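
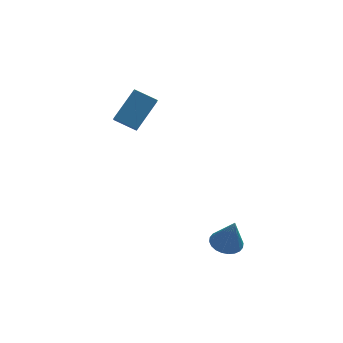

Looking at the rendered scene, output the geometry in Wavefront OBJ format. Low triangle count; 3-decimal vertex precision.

v -0.2 2.854 2.92
v 0.804 3.684 4.027
v -0.125 3.505 2.363
v 0.879 4.335 3.471
v 0.701 2.365 2.469
v 1.705 3.195 3.577
v 0.776 3.016 1.913
v 1.78 3.846 3.02
v 3.647 -1.834 -1.805
v 4.179 -1.364 -1.795
v 3.913 -2.166 -0.335
v 3.965 -1.205 -1.72
v 3.702 -1.142 -1.659
v 3.431 -1.184 -1.619
v 3.193 -1.325 -1.608
v 3.024 -1.544 -1.627
v 2.95 -1.807 -1.673
v 2.982 -2.074 -1.739
v 3.115 -2.305 -1.815
v 3.33 -2.464 -1.889
v 3.592 -2.527 -1.951
v 3.863 -2.485 -1.991
v 4.101 -2.343 -2.002
v 4.27 -2.125 -1.983
v 4.344 -1.862 -1.937
v 4.312 -1.595 -1.871
f 2 4 1
f 5 2 1
f 1 4 3
f 3 5 1
f 2 8 4
f 6 2 5
f 6 8 2
f 4 8 3
f 7 5 3
f 3 8 7
f 7 6 5
f 8 6 7
f 10 9 12
f 10 12 11
f 12 9 13
f 12 13 11
f 13 9 14
f 13 14 11
f 14 9 15
f 14 15 11
f 15 9 16
f 15 16 11
f 16 9 17
f 16 17 11
f 17 9 18
f 17 18 11
f 18 9 19
f 18 19 11
f 19 9 20
f 19 20 11
f 20 9 21
f 20 21 11
f 21 9 22
f 21 22 11
f 22 9 23
f 22 23 11
f 23 9 24
f 23 24 11
f 24 9 25
f 24 25 11
f 25 9 26
f 25 26 11
f 26 9 10
f 26 10 11



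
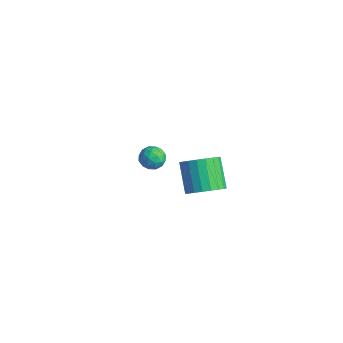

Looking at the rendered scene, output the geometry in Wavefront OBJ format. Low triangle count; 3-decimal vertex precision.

v -3.958 0.076 -3.033
v -3.592 0.647 -3.369
v -3.328 -0.727 -3.711
v -2.962 -0.156 -4.047
v -2.832 -0.313 -3.317
v -3.221 0.184 -2.899
v -3.699 -0.264 -4.181
v -4.088 0.233 -3.763
v -3.431 0.437 -4.078
v -2.895 0.407 -3.544
v -4.025 -0.487 -3.536
v -3.489 -0.517 -3.002
v -3.83 0.432 -3.142
v -3.09 -0.512 -3.938
v -3.013 -0.604 -3.51
v -2.798 -0.268 -3.707
v -3.613 0.159 -2.865
v -3.397 0.495 -3.062
v -2.951 -0.069 -3.032
v -3.523 -0.575 -4.018
v -3.307 -0.239 -4.215
v -4.122 0.188 -3.373
v -3.907 0.524 -3.57
v -3.969 -0.011 -4.048
v -3.52 0.644 -3.756
v -3.15 0.172 -4.154
v -3.583 0.109 -4.234
v -3.812 0.401 -3.987
v -3.206 0.626 -3.442
v -2.835 0.155 -3.84
v -2.759 0.062 -3.412
v -2.988 0.354 -3.165
v -3.111 0.503 -3.859
v -4.085 -0.235 -3.24
v -3.714 -0.706 -3.638
v -3.932 -0.434 -3.915
v -4.161 -0.142 -3.668
v -3.77 -0.252 -2.926
v -3.4 -0.724 -3.324
v -3.108 -0.481 -3.093
v -3.337 -0.189 -2.846
v -3.809 -0.583 -3.221
v 3.283 -1.435 -0.2
v 3.784 -0.596 -0.039
v 2.617 -0.146 1.241
v 2.117 -0.985 1.08
v 3.513 -0.481 -0.327
v 2.346 -0.03 0.953
v 3.202 -0.53 -0.593
v 2.035 -0.079 0.687
v 2.906 -0.736 -0.791
v 1.739 -0.285 0.49
v 2.675 -1.063 -0.886
v 1.508 -0.612 0.394
v 2.549 -1.454 -0.863
v 1.382 -1.003 0.417
v 2.55 -1.842 -0.726
v 1.383 -1.391 0.555
v 2.678 -2.16 -0.497
v 1.511 -1.709 0.783
v 2.91 -2.352 -0.217
v 1.743 -1.901 1.063
v 3.208 -2.386 0.065
v 2.041 -1.935 1.346
v 3.518 -2.256 0.302
v 2.351 -1.805 1.583
v 3.788 -1.983 0.452
v 2.621 -1.532 1.733
v 3.97 -1.616 0.49
v 2.803 -1.165 1.77
v 4.034 -1.218 0.408
v 2.867 -0.767 1.688
v 3.968 -0.857 0.22
v 2.801 -0.406 1.501
f 1 38 17
f 38 12 41
f 17 41 6
f 38 41 17
f 1 17 13
f 17 6 18
f 13 18 2
f 17 18 13
f 1 13 22
f 13 2 23
f 22 23 8
f 13 23 22
f 1 22 34
f 22 8 37
f 34 37 11
f 22 37 34
f 1 34 38
f 34 11 42
f 38 42 12
f 34 42 38
f 2 18 29
f 18 6 32
f 29 32 10
f 18 32 29
f 6 41 19
f 41 12 40
f 19 40 5
f 41 40 19
f 12 42 39
f 42 11 35
f 39 35 3
f 42 35 39
f 11 37 36
f 37 8 24
f 36 24 7
f 37 24 36
f 8 23 28
f 23 2 25
f 28 25 9
f 23 25 28
f 4 30 16
f 30 10 31
f 16 31 5
f 30 31 16
f 4 16 14
f 16 5 15
f 14 15 3
f 16 15 14
f 4 14 21
f 14 3 20
f 21 20 7
f 14 20 21
f 4 21 26
f 21 7 27
f 26 27 9
f 21 27 26
f 4 26 30
f 26 9 33
f 30 33 10
f 26 33 30
f 5 31 19
f 31 10 32
f 19 32 6
f 31 32 19
f 3 15 39
f 15 5 40
f 39 40 12
f 15 40 39
f 7 20 36
f 20 3 35
f 36 35 11
f 20 35 36
f 9 27 28
f 27 7 24
f 28 24 8
f 27 24 28
f 10 33 29
f 33 9 25
f 29 25 2
f 33 25 29
f 44 43 47
f 44 47 45
f 45 47 48
f 45 48 46
f 47 43 49
f 47 49 48
f 48 49 50
f 48 50 46
f 49 43 51
f 49 51 50
f 50 51 52
f 50 52 46
f 51 43 53
f 51 53 52
f 52 53 54
f 52 54 46
f 53 43 55
f 53 55 54
f 54 55 56
f 54 56 46
f 55 43 57
f 55 57 56
f 56 57 58
f 56 58 46
f 57 43 59
f 57 59 58
f 58 59 60
f 58 60 46
f 59 43 61
f 59 61 60
f 60 61 62
f 60 62 46
f 61 43 63
f 61 63 62
f 62 63 64
f 62 64 46
f 63 43 65
f 63 65 64
f 64 65 66
f 64 66 46
f 65 43 67
f 65 67 66
f 66 67 68
f 66 68 46
f 67 43 69
f 67 69 68
f 68 69 70
f 68 70 46
f 69 43 71
f 69 71 70
f 70 71 72
f 70 72 46
f 71 43 73
f 71 73 72
f 72 73 74
f 72 74 46
f 73 43 44
f 73 44 74
f 74 44 45
f 74 45 46



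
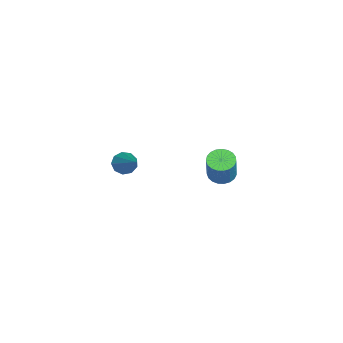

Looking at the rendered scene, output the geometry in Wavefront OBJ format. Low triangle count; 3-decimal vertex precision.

v -4.156 0.118 -2.025
v -3.598 0.241 -2.314
v -2.906 0.226 -0.983
v -3.464 0.102 -0.695
v -3.69 0.486 -2.264
v -2.998 0.471 -0.933
v -3.862 0.667 -2.172
v -3.17 0.652 -0.841
v -4.085 0.753 -2.055
v -3.393 0.738 -0.724
v -4.32 0.729 -1.933
v -3.628 0.714 -0.602
v -4.527 0.6 -1.827
v -3.835 0.584 -0.496
v -4.67 0.387 -1.755
v -3.978 0.371 -0.424
v -4.724 0.127 -1.73
v -4.032 0.112 -0.399
v -4.679 -0.134 -1.756
v -3.987 -0.149 -0.425
v -4.545 -0.351 -1.829
v -3.852 -0.367 -0.498
v -4.343 -0.488 -1.935
v -3.65 -0.503 -0.605
v -4.108 -0.52 -2.057
v -3.416 -0.535 -0.727
v -3.882 -0.441 -2.174
v -3.19 -0.457 -0.844
v -3.704 -0.266 -2.265
v -3.011 -0.282 -0.934
v -3.603 -0.025 -2.315
v -2.911 -0.04 -0.984
v 0.849 -3.611 1.995
v 1.04 -3.321 1.568
v 2.131 -3.029 2.965
v 0.796 -3.114 1.766
v 0.577 -3.139 2.071
v 0.485 -3.385 2.34
v 0.563 -3.737 2.447
v 0.775 -4.03 2.343
v 1.022 -4.127 2.076
v 1.187 -3.982 1.77
v 1.195 -3.664 1.57
f 2 1 5
f 2 5 3
f 3 5 6
f 3 6 4
f 5 1 7
f 5 7 6
f 6 7 8
f 6 8 4
f 7 1 9
f 7 9 8
f 8 9 10
f 8 10 4
f 9 1 11
f 9 11 10
f 10 11 12
f 10 12 4
f 11 1 13
f 11 13 12
f 12 13 14
f 12 14 4
f 13 1 15
f 13 15 14
f 14 15 16
f 14 16 4
f 15 1 17
f 15 17 16
f 16 17 18
f 16 18 4
f 17 1 19
f 17 19 18
f 18 19 20
f 18 20 4
f 19 1 21
f 19 21 20
f 20 21 22
f 20 22 4
f 21 1 23
f 21 23 22
f 22 23 24
f 22 24 4
f 23 1 25
f 23 25 24
f 24 25 26
f 24 26 4
f 25 1 27
f 25 27 26
f 26 27 28
f 26 28 4
f 27 1 29
f 27 29 28
f 28 29 30
f 28 30 4
f 29 1 31
f 29 31 30
f 30 31 32
f 30 32 4
f 31 1 2
f 31 2 32
f 32 2 3
f 32 3 4
f 34 33 36
f 34 36 35
f 36 33 37
f 36 37 35
f 37 33 38
f 37 38 35
f 38 33 39
f 38 39 35
f 39 33 40
f 39 40 35
f 40 33 41
f 40 41 35
f 41 33 42
f 41 42 35
f 42 33 43
f 42 43 35
f 43 33 34
f 43 34 35



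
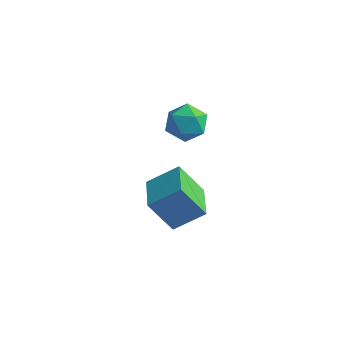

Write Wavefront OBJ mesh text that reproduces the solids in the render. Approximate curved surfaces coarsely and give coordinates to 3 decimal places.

v -2.121 1.678 3.455
v -1.311 2.052 4.191
v -0.789 0.968 2.349
v 0.021 1.342 3.085
v -0.686 0.479 3.392
v -1.509 0.918 4.075
v -0.591 2.102 2.465
v -1.414 2.541 3.148
v -0.365 2.314 3.579
v -0.424 1.311 4.152
v -1.676 1.709 2.388
v -1.735 0.706 2.961
v -3.076 1.1 -2.091
v -1.791 2.091 -1.01
v -1.95 1.602 -3.889
v -0.665 2.593 -2.808
v -1.895 -0.693 -1.852
v -0.61 0.298 -0.771
v -0.769 -0.191 -3.65
v 0.516 0.8 -2.569
f 1 12 6
f 1 6 2
f 1 2 8
f 1 8 11
f 1 11 12
f 2 6 10
f 6 12 5
f 12 11 3
f 11 8 7
f 8 2 9
f 4 10 5
f 4 5 3
f 4 3 7
f 4 7 9
f 4 9 10
f 5 10 6
f 3 5 12
f 7 3 11
f 9 7 8
f 10 9 2
f 14 16 13
f 17 14 13
f 13 16 15
f 15 17 13
f 14 20 16
f 18 14 17
f 18 20 14
f 16 20 15
f 19 17 15
f 15 20 19
f 19 18 17
f 20 18 19



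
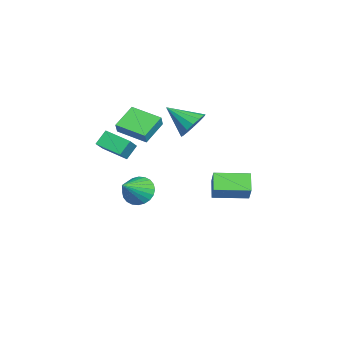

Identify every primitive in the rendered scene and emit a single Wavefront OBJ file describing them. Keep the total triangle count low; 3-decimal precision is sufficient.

v -3.071 -1.614 -3.981
v -2.554 -1.97 -4.823
v -1.649 -2.486 -2.739
v -2.377 -1.605 -4.769
v -2.305 -1.241 -4.595
v -2.35 -0.933 -4.328
v -2.505 -0.73 -4.008
v -2.746 -0.661 -3.684
v -3.036 -0.737 -3.405
v -3.332 -0.946 -3.214
v -3.588 -1.257 -3.139
v -3.765 -1.623 -3.193
v -3.836 -1.987 -3.367
v -3.792 -2.294 -3.634
v -3.637 -2.498 -3.954
v -3.396 -2.567 -4.278
v -3.106 -2.491 -4.557
v -2.81 -2.281 -4.748
v -1.166 2.555 -2.054
v -0.273 2.653 -0.929
v -1.277 4.63 -2.148
v -0.383 4.728 -1.023
v -0.157 2.572 -2.857
v 0.737 2.67 -1.732
v -0.267 4.647 -2.951
v 0.626 4.745 -1.826
v -1.374 1.53 2.223
v -0.409 1.192 2.345
v -2.046 0.01 3.317
v -0.492 1.523 2.755
v -0.812 1.857 3.022
v -1.282 2.102 3.075
v -1.777 2.195 2.899
v -2.164 2.109 2.543
v -2.339 1.868 2.101
v -2.256 1.537 1.691
v -1.937 1.204 1.424
v -1.467 0.958 1.371
v -0.972 0.866 1.547
v -0.585 0.952 1.903
v 2.464 -2.742 3.374
v 3.447 -3.046 4.232
v 3.219 -1.425 2.975
v 4.203 -1.729 3.833
v 2.957 -3.251 2.627
v 3.941 -3.555 3.485
v 3.713 -1.934 2.228
v 4.696 -2.238 3.086
v -3.286 -2.804 0.762
v -4.541 -1.921 1.605
v -2.363 -1.11 0.362
v -3.618 -0.227 1.205
v -2.842 -2.873 1.495
v -4.097 -1.99 2.338
v -1.919 -1.179 1.095
v -3.174 -0.296 1.938
f 2 1 4
f 2 4 3
f 4 1 5
f 4 5 3
f 5 1 6
f 5 6 3
f 6 1 7
f 6 7 3
f 7 1 8
f 7 8 3
f 8 1 9
f 8 9 3
f 9 1 10
f 9 10 3
f 10 1 11
f 10 11 3
f 11 1 12
f 11 12 3
f 12 1 13
f 12 13 3
f 13 1 14
f 13 14 3
f 14 1 15
f 14 15 3
f 15 1 16
f 15 16 3
f 16 1 17
f 16 17 3
f 17 1 18
f 17 18 3
f 18 1 2
f 18 2 3
f 20 22 19
f 23 20 19
f 19 22 21
f 21 23 19
f 20 26 22
f 24 20 23
f 24 26 20
f 22 26 21
f 25 23 21
f 21 26 25
f 25 24 23
f 26 24 25
f 28 27 30
f 28 30 29
f 30 27 31
f 30 31 29
f 31 27 32
f 31 32 29
f 32 27 33
f 32 33 29
f 33 27 34
f 33 34 29
f 34 27 35
f 34 35 29
f 35 27 36
f 35 36 29
f 36 27 37
f 36 37 29
f 37 27 38
f 37 38 29
f 38 27 39
f 38 39 29
f 39 27 40
f 39 40 29
f 40 27 28
f 40 28 29
f 42 44 41
f 45 42 41
f 41 44 43
f 43 45 41
f 42 48 44
f 46 42 45
f 46 48 42
f 44 48 43
f 47 45 43
f 43 48 47
f 47 46 45
f 48 46 47
f 50 52 49
f 53 50 49
f 49 52 51
f 51 53 49
f 50 56 52
f 54 50 53
f 54 56 50
f 52 56 51
f 55 53 51
f 51 56 55
f 55 54 53
f 56 54 55



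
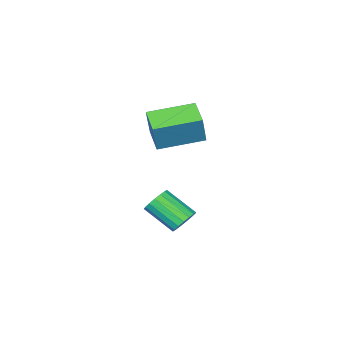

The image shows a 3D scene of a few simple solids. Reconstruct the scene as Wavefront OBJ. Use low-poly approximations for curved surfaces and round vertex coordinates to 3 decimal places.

v -4.195 2.632 1.224
v -3.783 2.856 2.533
v -3.601 3.669 0.859
v -3.189 3.894 2.167
v -2.571 1.586 0.893
v -2.159 1.811 2.201
v -1.977 2.624 0.527
v -1.565 2.848 1.836
v -2.678 3.436 -3.453
v -2.281 3.818 -3.107
v -1.884 2.585 -2.202
v -2.282 2.204 -2.547
v -2.553 3.84 -2.958
v -2.157 2.607 -2.053
v -2.854 3.769 -2.923
v -2.458 2.536 -2.017
v -3.115 3.622 -3.008
v -2.718 2.39 -2.103
v -3.275 3.433 -3.196
v -2.879 2.2 -2.29
v -3.299 3.244 -3.442
v -2.903 2.012 -2.537
v -3.181 3.1 -3.691
v -2.784 1.867 -2.785
v -2.947 3.032 -3.885
v -2.551 1.8 -2.98
v -2.652 3.057 -3.98
v -2.256 1.825 -3.075
v -2.363 3.169 -3.954
v -1.966 1.937 -3.049
v -2.146 3.342 -3.814
v -1.75 2.11 -2.908
v -2.051 3.537 -3.59
v -1.655 2.304 -2.685
v -2.1 3.709 -3.335
v -1.703 2.476 -2.43
f 2 4 1
f 5 2 1
f 1 4 3
f 3 5 1
f 2 8 4
f 6 2 5
f 6 8 2
f 4 8 3
f 7 5 3
f 3 8 7
f 7 6 5
f 8 6 7
f 10 9 13
f 10 13 11
f 11 13 14
f 11 14 12
f 13 9 15
f 13 15 14
f 14 15 16
f 14 16 12
f 15 9 17
f 15 17 16
f 16 17 18
f 16 18 12
f 17 9 19
f 17 19 18
f 18 19 20
f 18 20 12
f 19 9 21
f 19 21 20
f 20 21 22
f 20 22 12
f 21 9 23
f 21 23 22
f 22 23 24
f 22 24 12
f 23 9 25
f 23 25 24
f 24 25 26
f 24 26 12
f 25 9 27
f 25 27 26
f 26 27 28
f 26 28 12
f 27 9 29
f 27 29 28
f 28 29 30
f 28 30 12
f 29 9 31
f 29 31 30
f 30 31 32
f 30 32 12
f 31 9 33
f 31 33 32
f 32 33 34
f 32 34 12
f 33 9 35
f 33 35 34
f 34 35 36
f 34 36 12
f 35 9 10
f 35 10 36
f 36 10 11
f 36 11 12



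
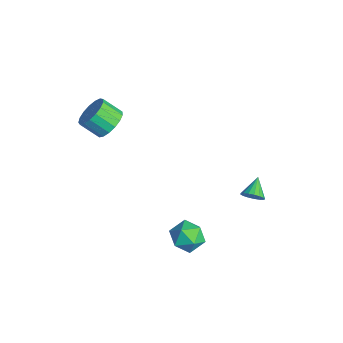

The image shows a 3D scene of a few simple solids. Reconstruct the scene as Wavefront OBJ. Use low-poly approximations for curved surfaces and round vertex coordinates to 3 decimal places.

v 0.374 2.818 -2.034
v 0.832 3.039 -1.614
v -0.494 3.422 -1.406
v 0.823 3.26 -1.839
v 0.711 3.38 -2.109
v 0.522 3.371 -2.362
v 0.299 3.235 -2.54
v 0.093 3.004 -2.601
v -0.049 2.73 -2.533
v -0.093 2.476 -2.351
v -0.031 2.3 -2.096
v 0.124 2.243 -1.826
v 0.336 2.318 -1.605
v 0.557 2.507 -1.482
v 0.736 2.767 -1.485
v -3.678 -3.559 2.314
v -3.213 -4.283 1.867
v -3.737 -5.145 2.719
v -4.202 -4.421 3.166
v -2.913 -4.143 2.193
v -3.437 -5.005 3.045
v -2.789 -3.87 2.547
v -3.313 -4.732 3.398
v -2.868 -3.525 2.847
v -3.392 -4.387 3.699
v -3.133 -3.188 3.026
v -3.657 -4.049 3.877
v -3.523 -2.936 3.041
v -4.047 -3.797 3.892
v -3.948 -2.826 2.89
v -4.472 -3.688 3.741
v -4.311 -2.885 2.607
v -4.835 -3.747 3.458
v -4.53 -3.098 2.257
v -5.054 -3.96 3.108
v -4.553 -3.417 1.92
v -5.077 -4.279 2.772
v -4.376 -3.768 1.673
v -4.9 -4.63 2.525
v -4.039 -4.071 1.574
v -4.563 -4.933 2.425
v -3.619 -4.257 1.644
v -4.143 -5.119 2.495
v 1.106 -1.326 -2.679
v 1.842 -0.889 -3.234
v 2.198 -1.651 -1.486
v 2.934 -1.214 -2.041
v 2.191 -0.643 -1.64
v 1.515 -0.442 -2.377
v 2.525 -2.098 -2.343
v 1.849 -1.897 -3.08
v 2.719 -1.366 -3.026
v 2.512 -0.467 -2.591
v 1.528 -2.073 -2.129
v 1.321 -1.174 -1.694
f 2 1 4
f 2 4 3
f 4 1 5
f 4 5 3
f 5 1 6
f 5 6 3
f 6 1 7
f 6 7 3
f 7 1 8
f 7 8 3
f 8 1 9
f 8 9 3
f 9 1 10
f 9 10 3
f 10 1 11
f 10 11 3
f 11 1 12
f 11 12 3
f 12 1 13
f 12 13 3
f 13 1 14
f 13 14 3
f 14 1 15
f 14 15 3
f 15 1 2
f 15 2 3
f 17 16 20
f 17 20 18
f 18 20 21
f 18 21 19
f 20 16 22
f 20 22 21
f 21 22 23
f 21 23 19
f 22 16 24
f 22 24 23
f 23 24 25
f 23 25 19
f 24 16 26
f 24 26 25
f 25 26 27
f 25 27 19
f 26 16 28
f 26 28 27
f 27 28 29
f 27 29 19
f 28 16 30
f 28 30 29
f 29 30 31
f 29 31 19
f 30 16 32
f 30 32 31
f 31 32 33
f 31 33 19
f 32 16 34
f 32 34 33
f 33 34 35
f 33 35 19
f 34 16 36
f 34 36 35
f 35 36 37
f 35 37 19
f 36 16 38
f 36 38 37
f 37 38 39
f 37 39 19
f 38 16 40
f 38 40 39
f 39 40 41
f 39 41 19
f 40 16 42
f 40 42 41
f 41 42 43
f 41 43 19
f 42 16 17
f 42 17 43
f 43 17 18
f 43 18 19
f 44 55 49
f 44 49 45
f 44 45 51
f 44 51 54
f 44 54 55
f 45 49 53
f 49 55 48
f 55 54 46
f 54 51 50
f 51 45 52
f 47 53 48
f 47 48 46
f 47 46 50
f 47 50 52
f 47 52 53
f 48 53 49
f 46 48 55
f 50 46 54
f 52 50 51
f 53 52 45



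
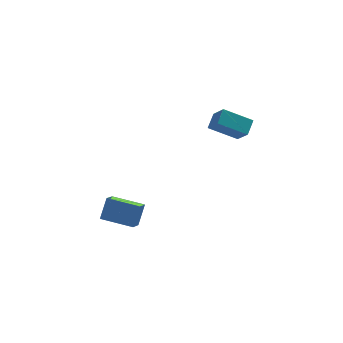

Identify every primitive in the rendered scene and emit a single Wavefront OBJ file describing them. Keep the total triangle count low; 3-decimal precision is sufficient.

v -4.556 0.046 -2.391
v -4.033 0.594 -1.286
v -4.058 0.821 -3.011
v -3.536 1.369 -1.906
v -3.084 -1.029 -2.554
v -2.562 -0.481 -1.449
v -2.587 -0.254 -3.174
v -2.064 0.294 -2.069
v 2.191 1.237 2.803
v 2.731 1.924 3.31
v 1.964 2.168 1.783
v 2.504 2.855 2.289
v 3.676 0.685 1.971
v 4.216 1.372 2.477
v 3.449 1.616 0.95
v 3.989 2.303 1.457
f 2 4 1
f 5 2 1
f 1 4 3
f 3 5 1
f 2 8 4
f 6 2 5
f 6 8 2
f 4 8 3
f 7 5 3
f 3 8 7
f 7 6 5
f 8 6 7
f 10 12 9
f 13 10 9
f 9 12 11
f 11 13 9
f 10 16 12
f 14 10 13
f 14 16 10
f 12 16 11
f 15 13 11
f 11 16 15
f 15 14 13
f 16 14 15



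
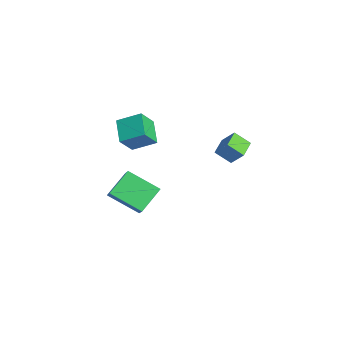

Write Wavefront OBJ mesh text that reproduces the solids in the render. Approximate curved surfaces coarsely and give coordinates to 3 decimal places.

v -1.489 -3.033 -4.369
v -0.51 -3.16 -3.493
v -2.251 -1.734 -3.329
v -1.271 -1.86 -2.454
v -0.349 -1.52 -5.426
v 0.631 -1.646 -4.551
v -1.11 -0.22 -4.387
v -0.131 -0.347 -3.511
v -0.074 -2.133 1.867
v 0.395 -2.957 2.977
v 0.493 -0.914 2.532
v 0.962 -1.738 3.642
v 1.298 -2.362 1.118
v 1.767 -3.186 2.228
v 1.865 -1.143 1.783
v 2.334 -1.967 2.893
v 3.993 2.262 0.862
v 3.558 1.492 1.565
v 3.106 2.973 1.094
v 2.671 2.203 1.797
v 4.609 2.737 1.763
v 4.174 1.967 2.466
v 3.722 3.448 1.995
v 3.287 2.678 2.698
f 2 4 1
f 5 2 1
f 1 4 3
f 3 5 1
f 2 8 4
f 6 2 5
f 6 8 2
f 4 8 3
f 7 5 3
f 3 8 7
f 7 6 5
f 8 6 7
f 10 12 9
f 13 10 9
f 9 12 11
f 11 13 9
f 10 16 12
f 14 10 13
f 14 16 10
f 12 16 11
f 15 13 11
f 11 16 15
f 15 14 13
f 16 14 15
f 18 20 17
f 21 18 17
f 17 20 19
f 19 21 17
f 18 24 20
f 22 18 21
f 22 24 18
f 20 24 19
f 23 21 19
f 19 24 23
f 23 22 21
f 24 22 23



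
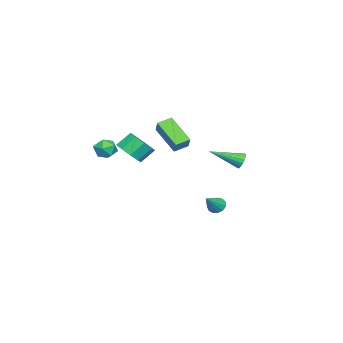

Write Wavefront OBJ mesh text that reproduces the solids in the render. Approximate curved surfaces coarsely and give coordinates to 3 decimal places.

v 1.08 4.114 1.7
v 1.465 4.097 1.308
v 1.76 2.466 2.44
v 1.579 4.231 1.503
v 1.58 4.339 1.743
v 1.466 4.396 1.973
v 1.263 4.387 2.141
v 1.019 4.316 2.208
v 0.788 4.199 2.159
v 0.624 4.062 2.004
v 0.565 3.937 1.78
v 0.624 3.853 1.538
v 0.787 3.828 1.333
v 1.017 3.869 1.212
v 1.262 3.966 1.203
v -2.84 -4.177 -0.168
v -2.322 -3.38 -0.444
v -2.881 -2.726 0.392
v -3.4 -3.523 0.668
v -2.897 -3.417 -0.8
v -3.456 -2.763 0.036
v -3.445 -3.81 -0.86
v -4.005 -3.156 -0.024
v -3.711 -4.374 -0.596
v -4.27 -3.72 0.24
v -3.569 -4.846 -0.132
v -4.128 -4.192 0.704
v -3.086 -5.005 0.316
v -3.646 -4.351 1.152
v -2.488 -4.777 0.537
v -3.048 -4.122 1.373
v -2.055 -4.267 0.428
v -2.615 -3.613 1.264
v -1.989 -3.716 0.041
v -2.549 -3.062 0.877
v 2.278 -2.657 1.982
v 3.021 -2.742 1.863
v 2.239 -3.758 2.517
v 2.982 -3.843 2.398
v 2.734 -3.331 2.898
v 2.759 -2.65 2.567
v 2.501 -3.85 1.813
v 2.526 -3.169 1.482
v 3.159 -3.478 1.758
v 3.303 -3.158 2.429
v 1.957 -3.342 1.951
v 2.101 -3.022 2.622
v -3.759 -1.939 2.123
v -3.128 -1.589 2.886
v -2.992 -0.513 0.834
v -2.36 -0.163 1.596
v -3.08 -2.557 1.844
v -2.448 -2.207 2.606
v -2.312 -1.131 0.554
v -1.681 -0.781 1.317
v 0.208 2.37 -2.252
v 0.435 1.989 -2.624
v 1.312 2.13 -1.328
v 0.563 2.279 -2.701
v 0.578 2.599 -2.635
v 0.475 2.846 -2.448
v 0.287 2.942 -2.198
v 0.074 2.857 -1.965
v -0.096 2.617 -1.824
v -0.171 2.299 -1.818
v -0.125 2.003 -1.95
v 0.027 1.824 -2.178
v 0.235 1.819 -2.429
f 2 1 4
f 2 4 3
f 4 1 5
f 4 5 3
f 5 1 6
f 5 6 3
f 6 1 7
f 6 7 3
f 7 1 8
f 7 8 3
f 8 1 9
f 8 9 3
f 9 1 10
f 9 10 3
f 10 1 11
f 10 11 3
f 11 1 12
f 11 12 3
f 12 1 13
f 12 13 3
f 13 1 14
f 13 14 3
f 14 1 15
f 14 15 3
f 15 1 2
f 15 2 3
f 17 16 20
f 17 20 18
f 18 20 21
f 18 21 19
f 20 16 22
f 20 22 21
f 21 22 23
f 21 23 19
f 22 16 24
f 22 24 23
f 23 24 25
f 23 25 19
f 24 16 26
f 24 26 25
f 25 26 27
f 25 27 19
f 26 16 28
f 26 28 27
f 27 28 29
f 27 29 19
f 28 16 30
f 28 30 29
f 29 30 31
f 29 31 19
f 30 16 32
f 30 32 31
f 31 32 33
f 31 33 19
f 32 16 34
f 32 34 33
f 33 34 35
f 33 35 19
f 34 16 17
f 34 17 35
f 35 17 18
f 35 18 19
f 36 47 41
f 36 41 37
f 36 37 43
f 36 43 46
f 36 46 47
f 37 41 45
f 41 47 40
f 47 46 38
f 46 43 42
f 43 37 44
f 39 45 40
f 39 40 38
f 39 38 42
f 39 42 44
f 39 44 45
f 40 45 41
f 38 40 47
f 42 38 46
f 44 42 43
f 45 44 37
f 49 51 48
f 52 49 48
f 48 51 50
f 50 52 48
f 49 55 51
f 53 49 52
f 53 55 49
f 51 55 50
f 54 52 50
f 50 55 54
f 54 53 52
f 55 53 54
f 57 56 59
f 57 59 58
f 59 56 60
f 59 60 58
f 60 56 61
f 60 61 58
f 61 56 62
f 61 62 58
f 62 56 63
f 62 63 58
f 63 56 64
f 63 64 58
f 64 56 65
f 64 65 58
f 65 56 66
f 65 66 58
f 66 56 67
f 66 67 58
f 67 56 68
f 67 68 58
f 68 56 57
f 68 57 58



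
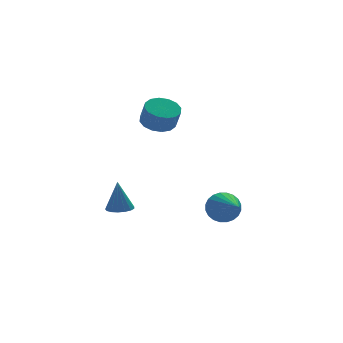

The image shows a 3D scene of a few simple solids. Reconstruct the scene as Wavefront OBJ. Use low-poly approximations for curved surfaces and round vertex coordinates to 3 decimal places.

v 2.967 1.874 -1.85
v 3.31 1.528 -2.547
v 2.793 -0.034 -0.99
v 3.58 1.586 -2.364
v 3.757 1.688 -2.102
v 3.814 1.818 -1.802
v 3.742 1.957 -1.51
v 3.551 2.082 -1.269
v 3.272 2.177 -1.117
v 2.947 2.225 -1.076
v 2.624 2.219 -1.153
v 2.354 2.161 -1.336
v 2.177 2.06 -1.598
v 2.12 1.93 -1.898
v 2.193 1.791 -2.19
v 2.383 1.665 -2.431
v 2.662 1.571 -2.583
v 2.988 1.523 -2.624
v -1.756 2.428 -1.254
v -1.241 2.051 -1.2
v -1.784 2.612 0.294
v -1.123 2.332 -1.231
v -1.151 2.635 -1.268
v -1.316 2.89 -1.302
v -1.583 3.04 -1.324
v -1.889 3.049 -1.331
v -2.164 2.916 -1.32
v -2.346 2.671 -1.294
v -2.393 2.37 -1.259
v -2.294 2.083 -1.223
v -2.072 1.874 -1.194
v -1.777 1.792 -1.179
v -1.477 1.856 -1.181
v 0.392 3.209 3.373
v 1.208 3.097 3.275
v 1.265 2.66 4.25
v 0.448 2.771 4.347
v 1.17 3.486 3.452
v 1.226 3.049 4.427
v 0.923 3.802 3.608
v 0.979 3.364 4.582
v 0.533 3.958 3.7
v 0.59 3.521 4.675
v 0.106 3.913 3.705
v 0.163 3.476 4.68
v -0.245 3.68 3.621
v -0.188 3.243 4.596
v -0.425 3.32 3.47
v -0.368 2.883 4.445
v -0.386 2.931 3.293
v -0.33 2.494 4.268
v -0.139 2.616 3.138
v -0.083 2.178 4.112
v 0.25 2.459 3.045
v 0.307 2.022 4.02
v 0.677 2.504 3.04
v 0.734 2.067 4.015
v 1.028 2.737 3.124
v 1.085 2.3 4.099
f 2 1 4
f 2 4 3
f 4 1 5
f 4 5 3
f 5 1 6
f 5 6 3
f 6 1 7
f 6 7 3
f 7 1 8
f 7 8 3
f 8 1 9
f 8 9 3
f 9 1 10
f 9 10 3
f 10 1 11
f 10 11 3
f 11 1 12
f 11 12 3
f 12 1 13
f 12 13 3
f 13 1 14
f 13 14 3
f 14 1 15
f 14 15 3
f 15 1 16
f 15 16 3
f 16 1 17
f 16 17 3
f 17 1 18
f 17 18 3
f 18 1 2
f 18 2 3
f 20 19 22
f 20 22 21
f 22 19 23
f 22 23 21
f 23 19 24
f 23 24 21
f 24 19 25
f 24 25 21
f 25 19 26
f 25 26 21
f 26 19 27
f 26 27 21
f 27 19 28
f 27 28 21
f 28 19 29
f 28 29 21
f 29 19 30
f 29 30 21
f 30 19 31
f 30 31 21
f 31 19 32
f 31 32 21
f 32 19 33
f 32 33 21
f 33 19 20
f 33 20 21
f 35 34 38
f 35 38 36
f 36 38 39
f 36 39 37
f 38 34 40
f 38 40 39
f 39 40 41
f 39 41 37
f 40 34 42
f 40 42 41
f 41 42 43
f 41 43 37
f 42 34 44
f 42 44 43
f 43 44 45
f 43 45 37
f 44 34 46
f 44 46 45
f 45 46 47
f 45 47 37
f 46 34 48
f 46 48 47
f 47 48 49
f 47 49 37
f 48 34 50
f 48 50 49
f 49 50 51
f 49 51 37
f 50 34 52
f 50 52 51
f 51 52 53
f 51 53 37
f 52 34 54
f 52 54 53
f 53 54 55
f 53 55 37
f 54 34 56
f 54 56 55
f 55 56 57
f 55 57 37
f 56 34 58
f 56 58 57
f 57 58 59
f 57 59 37
f 58 34 35
f 58 35 59
f 59 35 36
f 59 36 37



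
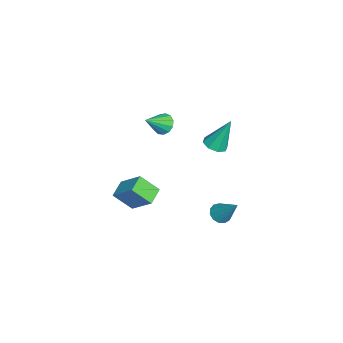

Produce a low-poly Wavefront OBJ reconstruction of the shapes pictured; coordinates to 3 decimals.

v 3.447 -1.185 -3.227
v 3.444 -2.175 -2.252
v 2.475 -0.868 -2.909
v 2.473 -1.858 -1.934
v 4.147 -0.122 -2.146
v 4.145 -1.112 -1.171
v 3.176 0.195 -1.828
v 3.173 -0.795 -0.853
v 3.494 3.006 2.15
v 4.085 2.702 2.297
v 3.446 3.774 3.93
v 4.15 3.177 2.094
v 3.831 3.551 1.923
v 3.315 3.606 1.886
v 2.904 3.309 2.003
v 2.838 2.835 2.206
v 3.157 2.46 2.376
v 3.673 2.405 2.414
v 2.414 3.268 -4.157
v 2.837 3.524 -4.563
v 3.206 4.172 -2.763
v 2.557 3.751 -4.551
v 2.232 3.825 -4.414
v 1.964 3.722 -4.196
v 1.84 3.475 -3.964
v 1.897 3.162 -3.794
v 2.119 2.883 -3.739
v 2.434 2.726 -3.817
v 2.743 2.741 -4.002
v 2.948 2.924 -4.237
v 2.983 3.216 -4.446
v 1.926 0.273 2.331
v 2.252 0.042 1.794
v 2.754 -0.553 3.189
v 2.44 0.349 1.908
v 2.464 0.632 2.157
v 2.318 0.801 2.461
v 2.047 0.802 2.724
v 1.737 0.635 2.862
v 1.488 0.353 2.832
v 1.378 0.046 2.642
v 1.441 -0.189 2.354
v 1.659 -0.278 2.059
v 1.961 -0.192 1.85
f 2 4 1
f 5 2 1
f 1 4 3
f 3 5 1
f 2 8 4
f 6 2 5
f 6 8 2
f 4 8 3
f 7 5 3
f 3 8 7
f 7 6 5
f 8 6 7
f 10 9 12
f 10 12 11
f 12 9 13
f 12 13 11
f 13 9 14
f 13 14 11
f 14 9 15
f 14 15 11
f 15 9 16
f 15 16 11
f 16 9 17
f 16 17 11
f 17 9 18
f 17 18 11
f 18 9 10
f 18 10 11
f 20 19 22
f 20 22 21
f 22 19 23
f 22 23 21
f 23 19 24
f 23 24 21
f 24 19 25
f 24 25 21
f 25 19 26
f 25 26 21
f 26 19 27
f 26 27 21
f 27 19 28
f 27 28 21
f 28 19 29
f 28 29 21
f 29 19 30
f 29 30 21
f 30 19 31
f 30 31 21
f 31 19 20
f 31 20 21
f 33 32 35
f 33 35 34
f 35 32 36
f 35 36 34
f 36 32 37
f 36 37 34
f 37 32 38
f 37 38 34
f 38 32 39
f 38 39 34
f 39 32 40
f 39 40 34
f 40 32 41
f 40 41 34
f 41 32 42
f 41 42 34
f 42 32 43
f 42 43 34
f 43 32 44
f 43 44 34
f 44 32 33
f 44 33 34



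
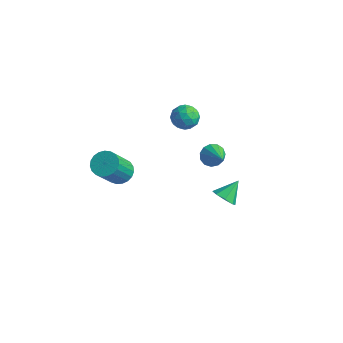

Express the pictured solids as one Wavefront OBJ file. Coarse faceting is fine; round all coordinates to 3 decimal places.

v 0.802 0.921 -2.525
v 1.513 0.77 -2.455
v 0.938 1.939 -1.695
v 1.41 1.125 -2.874
v 0.951 1.36 -3.088
v 0.404 1.338 -2.972
v 0.092 1.072 -2.594
v 0.195 0.717 -2.175
v 0.654 0.481 -1.961
v 1.2 0.504 -2.077
v -2.412 0.832 3.029
v -1.927 0.988 3.658
v -1.393 0.352 2.362
v -0.908 0.508 2.991
v -1.467 -0.075 3.045
v -2.098 0.222 3.458
v -1.222 1.118 2.562
v -1.853 1.415 2.975
v -1.192 1.164 3.37
v -1.343 0.427 3.668
v -1.977 0.913 2.352
v -2.128 0.176 2.65
v -2.259 0.952 3.403
v -1.061 0.388 2.617
v -1.39 0.045 2.65
v -1.105 0.137 3.019
v -2.359 0.502 3.285
v -2.074 0.594 3.655
v -1.804 -0.031 3.294
v -1.246 0.746 2.365
v -0.961 0.838 2.735
v -2.215 1.203 3.001
v -1.93 1.295 3.37
v -1.516 1.371 2.726
v -1.542 1.147 3.602
v -0.942 0.865 3.21
v -1.128 1.224 2.958
v -1.498 1.398 3.2
v -1.631 0.714 3.778
v -1.031 0.432 3.386
v -1.361 0.09 3.418
v -1.731 0.264 3.66
v -1.198 0.818 3.608
v -2.289 0.908 2.634
v -1.689 0.626 2.242
v -1.589 1.076 2.36
v -1.959 1.25 2.602
v -2.378 0.475 2.81
v -1.778 0.193 2.418
v -1.822 -0.058 2.82
v -2.192 0.116 3.062
v -2.122 0.522 2.412
v -2.672 -3.241 0.675
v -1.94 -3.421 0.473
v -1.777 -4.679 2.183
v -2.508 -4.499 2.385
v -1.896 -3.16 0.66
v -1.733 -4.418 2.371
v -1.986 -2.913 0.851
v -1.823 -4.171 2.561
v -2.195 -2.723 1.01
v -2.032 -3.981 2.721
v -2.486 -2.622 1.112
v -2.323 -3.881 2.823
v -2.809 -2.629 1.138
v -2.646 -3.887 2.849
v -3.108 -2.741 1.084
v -2.945 -3.999 2.795
v -3.332 -2.939 0.959
v -3.169 -4.198 2.67
v -3.442 -3.19 0.785
v -3.279 -4.449 2.496
v -3.418 -3.45 0.592
v -3.255 -4.708 2.303
v -3.266 -3.673 0.413
v -3.103 -4.932 2.124
v -3.01 -3.822 0.28
v -2.847 -5.08 1.99
v -2.696 -3.87 0.214
v -2.533 -5.128 1.925
v -2.378 -3.809 0.228
v -2.215 -5.068 1.939
v -2.11 -3.65 0.32
v -1.947 -4.909 2.031
v -1.552 2.8 -1.762
v -1.128 2.793 -2.355
v -0.328 2.16 -0.878
v -1.068 3.158 -2.174
v -1.162 3.409 -1.862
v -1.38 3.466 -1.518
v -1.652 3.312 -1.251
v -1.893 2.996 -1.147
v -2.026 2.617 -1.237
v -2.008 2.297 -1.494
v -1.846 2.136 -1.836
v -1.59 2.186 -2.154
v -1.322 2.431 -2.348
f 2 1 4
f 2 4 3
f 4 1 5
f 4 5 3
f 5 1 6
f 5 6 3
f 6 1 7
f 6 7 3
f 7 1 8
f 7 8 3
f 8 1 9
f 8 9 3
f 9 1 10
f 9 10 3
f 10 1 2
f 10 2 3
f 11 48 27
f 48 22 51
f 27 51 16
f 48 51 27
f 11 27 23
f 27 16 28
f 23 28 12
f 27 28 23
f 11 23 32
f 23 12 33
f 32 33 18
f 23 33 32
f 11 32 44
f 32 18 47
f 44 47 21
f 32 47 44
f 11 44 48
f 44 21 52
f 48 52 22
f 44 52 48
f 12 28 39
f 28 16 42
f 39 42 20
f 28 42 39
f 16 51 29
f 51 22 50
f 29 50 15
f 51 50 29
f 22 52 49
f 52 21 45
f 49 45 13
f 52 45 49
f 21 47 46
f 47 18 34
f 46 34 17
f 47 34 46
f 18 33 38
f 33 12 35
f 38 35 19
f 33 35 38
f 14 40 26
f 40 20 41
f 26 41 15
f 40 41 26
f 14 26 24
f 26 15 25
f 24 25 13
f 26 25 24
f 14 24 31
f 24 13 30
f 31 30 17
f 24 30 31
f 14 31 36
f 31 17 37
f 36 37 19
f 31 37 36
f 14 36 40
f 36 19 43
f 40 43 20
f 36 43 40
f 15 41 29
f 41 20 42
f 29 42 16
f 41 42 29
f 13 25 49
f 25 15 50
f 49 50 22
f 25 50 49
f 17 30 46
f 30 13 45
f 46 45 21
f 30 45 46
f 19 37 38
f 37 17 34
f 38 34 18
f 37 34 38
f 20 43 39
f 43 19 35
f 39 35 12
f 43 35 39
f 54 53 57
f 54 57 55
f 55 57 58
f 55 58 56
f 57 53 59
f 57 59 58
f 58 59 60
f 58 60 56
f 59 53 61
f 59 61 60
f 60 61 62
f 60 62 56
f 61 53 63
f 61 63 62
f 62 63 64
f 62 64 56
f 63 53 65
f 63 65 64
f 64 65 66
f 64 66 56
f 65 53 67
f 65 67 66
f 66 67 68
f 66 68 56
f 67 53 69
f 67 69 68
f 68 69 70
f 68 70 56
f 69 53 71
f 69 71 70
f 70 71 72
f 70 72 56
f 71 53 73
f 71 73 72
f 72 73 74
f 72 74 56
f 73 53 75
f 73 75 74
f 74 75 76
f 74 76 56
f 75 53 77
f 75 77 76
f 76 77 78
f 76 78 56
f 77 53 79
f 77 79 78
f 78 79 80
f 78 80 56
f 79 53 81
f 79 81 80
f 80 81 82
f 80 82 56
f 81 53 83
f 81 83 82
f 82 83 84
f 82 84 56
f 83 53 54
f 83 54 84
f 84 54 55
f 84 55 56
f 86 85 88
f 86 88 87
f 88 85 89
f 88 89 87
f 89 85 90
f 89 90 87
f 90 85 91
f 90 91 87
f 91 85 92
f 91 92 87
f 92 85 93
f 92 93 87
f 93 85 94
f 93 94 87
f 94 85 95
f 94 95 87
f 95 85 96
f 95 96 87
f 96 85 97
f 96 97 87
f 97 85 86
f 97 86 87



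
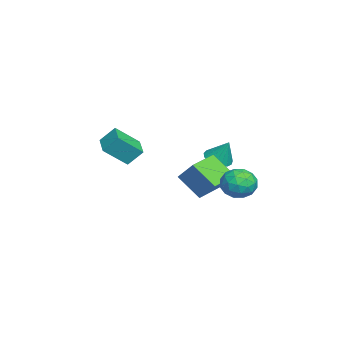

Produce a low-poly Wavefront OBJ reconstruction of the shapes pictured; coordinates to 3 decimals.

v 3.062 3.724 -2.671
v 3.764 4.566 -3.07
v 3.996 2.454 -3.71
v 4.698 3.296 -4.109
v 4.761 2.964 -2.992
v 4.184 3.749 -2.35
v 3.576 3.271 -4.43
v 2.999 4.056 -3.788
v 4.082 4.286 -4.157
v 4.814 4.097 -3.268
v 2.946 2.923 -3.512
v 3.678 2.734 -2.623
v 3.331 4.257 -2.779
v 4.429 2.763 -4.001
v 4.466 2.568 -3.344
v 4.878 3.063 -3.579
v 3.578 3.776 -2.356
v 3.991 4.272 -2.59
v 4.577 3.33 -2.545
v 3.769 2.748 -4.19
v 4.182 3.244 -4.424
v 2.882 3.957 -3.201
v 3.294 4.452 -3.436
v 3.183 3.69 -4.235
v 3.931 4.587 -3.653
v 4.479 3.841 -4.264
v 3.82 3.826 -4.452
v 3.481 4.287 -4.075
v 4.361 4.476 -3.13
v 4.91 3.729 -3.741
v 4.947 3.534 -3.085
v 4.608 3.996 -2.707
v 4.548 4.311 -3.77
v 2.85 3.291 -3.039
v 3.399 2.544 -3.65
v 3.152 3.024 -4.073
v 2.813 3.486 -3.695
v 3.281 3.179 -2.516
v 3.829 2.433 -3.127
v 4.279 2.733 -2.705
v 3.94 3.194 -2.328
v 3.212 2.709 -3.01
v -1.834 -3.87 -3.602
v -1.234 -5.283 -2.273
v -1.911 -2.93 -2.567
v -1.311 -4.343 -1.239
v -0.289 -3.457 -3.861
v 0.311 -4.87 -2.533
v -0.366 -2.517 -2.827
v 0.234 -3.93 -1.498
v 1.126 2.205 -4.919
v 0.457 0.861 -3.538
v 1.948 3.168 -3.584
v 1.279 1.824 -2.203
v 2.741 1.156 -5.157
v 2.072 -0.188 -3.776
v 3.563 2.119 -3.822
v 2.894 0.775 -2.441
v -0.19 1.993 -3.05
v 0.581 1.455 -3.024
v 0.23 2.667 -1.57
v 0.717 1.829 -3.233
v 0.646 2.241 -3.4
v 0.384 2.595 -3.488
v -0.011 2.812 -3.474
v -0.446 2.841 -3.364
v -0.822 2.675 -3.182
v -1.054 2.354 -2.969
v -1.088 1.949 -2.775
v -0.916 1.555 -2.644
v -0.578 1.26 -2.606
v -0.151 1.134 -2.67
v 0.267 1.204 -2.82
f 1 38 17
f 38 12 41
f 17 41 6
f 38 41 17
f 1 17 13
f 17 6 18
f 13 18 2
f 17 18 13
f 1 13 22
f 13 2 23
f 22 23 8
f 13 23 22
f 1 22 34
f 22 8 37
f 34 37 11
f 22 37 34
f 1 34 38
f 34 11 42
f 38 42 12
f 34 42 38
f 2 18 29
f 18 6 32
f 29 32 10
f 18 32 29
f 6 41 19
f 41 12 40
f 19 40 5
f 41 40 19
f 12 42 39
f 42 11 35
f 39 35 3
f 42 35 39
f 11 37 36
f 37 8 24
f 36 24 7
f 37 24 36
f 8 23 28
f 23 2 25
f 28 25 9
f 23 25 28
f 4 30 16
f 30 10 31
f 16 31 5
f 30 31 16
f 4 16 14
f 16 5 15
f 14 15 3
f 16 15 14
f 4 14 21
f 14 3 20
f 21 20 7
f 14 20 21
f 4 21 26
f 21 7 27
f 26 27 9
f 21 27 26
f 4 26 30
f 26 9 33
f 30 33 10
f 26 33 30
f 5 31 19
f 31 10 32
f 19 32 6
f 31 32 19
f 3 15 39
f 15 5 40
f 39 40 12
f 15 40 39
f 7 20 36
f 20 3 35
f 36 35 11
f 20 35 36
f 9 27 28
f 27 7 24
f 28 24 8
f 27 24 28
f 10 33 29
f 33 9 25
f 29 25 2
f 33 25 29
f 44 46 43
f 47 44 43
f 43 46 45
f 45 47 43
f 44 50 46
f 48 44 47
f 48 50 44
f 46 50 45
f 49 47 45
f 45 50 49
f 49 48 47
f 50 48 49
f 52 54 51
f 55 52 51
f 51 54 53
f 53 55 51
f 52 58 54
f 56 52 55
f 56 58 52
f 54 58 53
f 57 55 53
f 53 58 57
f 57 56 55
f 58 56 57
f 60 59 62
f 60 62 61
f 62 59 63
f 62 63 61
f 63 59 64
f 63 64 61
f 64 59 65
f 64 65 61
f 65 59 66
f 65 66 61
f 66 59 67
f 66 67 61
f 67 59 68
f 67 68 61
f 68 59 69
f 68 69 61
f 69 59 70
f 69 70 61
f 70 59 71
f 70 71 61
f 71 59 72
f 71 72 61
f 72 59 73
f 72 73 61
f 73 59 60
f 73 60 61



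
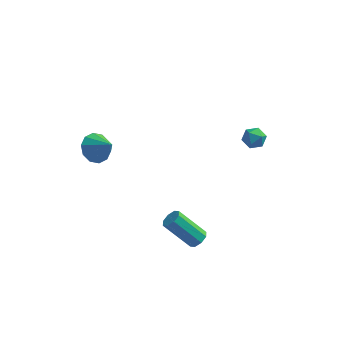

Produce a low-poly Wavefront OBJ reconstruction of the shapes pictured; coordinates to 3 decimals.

v -3.269 -1.742 2.263
v -2.608 -1.395 1.797
v -2.351 -2.238 3.197
v -2.774 -1.023 2.158
v -3.128 -0.925 2.559
v -3.537 -1.14 2.847
v -3.843 -1.585 2.912
v -3.93 -2.09 2.729
v -3.765 -2.462 2.369
v -3.41 -2.559 1.968
v -3.002 -2.344 1.68
v -2.696 -1.9 1.615
v 3.401 3.323 -0.067
v 4.035 3.311 0.213
v 3.725 2.569 -0.833
v 4.359 2.557 -0.553
v 3.821 2.291 -0.205
v 3.621 2.757 0.269
v 4.139 3.123 -0.889
v 3.939 3.589 -0.415
v 4.492 3.187 -0.294
v 4.295 2.673 0.128
v 3.465 3.207 -0.748
v 3.268 2.693 -0.326
v 1.775 -1.547 -4.712
v 2.119 -1.201 -4.398
v 0.709 -1.107 -2.955
v 0.365 -1.453 -3.268
v 1.854 -0.974 -4.672
v 0.444 -0.88 -3.229
v 1.542 -1.083 -4.969
v 0.133 -0.988 -3.526
v 1.367 -1.463 -5.116
v -0.043 -1.369 -3.672
v 1.431 -1.893 -5.025
v 0.021 -1.799 -3.582
v 1.696 -2.12 -4.751
v 0.286 -2.026 -3.308
v 2.007 -2.012 -4.454
v 0.598 -1.917 -3.011
v 2.183 -1.631 -4.308
v 0.773 -1.537 -2.864
f 2 1 4
f 2 4 3
f 4 1 5
f 4 5 3
f 5 1 6
f 5 6 3
f 6 1 7
f 6 7 3
f 7 1 8
f 7 8 3
f 8 1 9
f 8 9 3
f 9 1 10
f 9 10 3
f 10 1 11
f 10 11 3
f 11 1 12
f 11 12 3
f 12 1 2
f 12 2 3
f 13 24 18
f 13 18 14
f 13 14 20
f 13 20 23
f 13 23 24
f 14 18 22
f 18 24 17
f 24 23 15
f 23 20 19
f 20 14 21
f 16 22 17
f 16 17 15
f 16 15 19
f 16 19 21
f 16 21 22
f 17 22 18
f 15 17 24
f 19 15 23
f 21 19 20
f 22 21 14
f 26 25 29
f 26 29 27
f 27 29 30
f 27 30 28
f 29 25 31
f 29 31 30
f 30 31 32
f 30 32 28
f 31 25 33
f 31 33 32
f 32 33 34
f 32 34 28
f 33 25 35
f 33 35 34
f 34 35 36
f 34 36 28
f 35 25 37
f 35 37 36
f 36 37 38
f 36 38 28
f 37 25 39
f 37 39 38
f 38 39 40
f 38 40 28
f 39 25 41
f 39 41 40
f 40 41 42
f 40 42 28
f 41 25 26
f 41 26 42
f 42 26 27
f 42 27 28



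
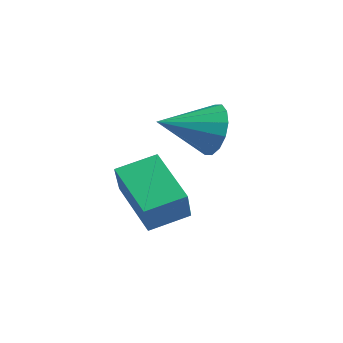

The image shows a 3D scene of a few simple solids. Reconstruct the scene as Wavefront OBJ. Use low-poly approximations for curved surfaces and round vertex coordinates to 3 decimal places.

v 1.877 -2.591 -1.284
v 2.058 -1.378 -0.852
v 3.426 -2.434 -2.374
v 3.606 -1.221 -1.942
v 2.694 -3.099 -0.198
v 2.874 -1.886 0.234
v 4.242 -2.942 -1.288
v 4.423 -1.729 -0.856
v 0.712 0.943 0.112
v 1.203 1.124 0.964
v 0.488 -0.783 0.608
v 0.706 1.22 1.072
v 0.211 1.242 0.924
v -0.15 1.183 0.557
v -0.28 1.06 0.072
v -0.144 0.906 -0.403
v 0.221 0.762 -0.74
v 0.718 0.666 -0.849
v 1.213 0.644 -0.7
v 1.574 0.703 -0.334
v 1.704 0.826 0.152
v 1.568 0.98 0.627
f 2 4 1
f 5 2 1
f 1 4 3
f 3 5 1
f 2 8 4
f 6 2 5
f 6 8 2
f 4 8 3
f 7 5 3
f 3 8 7
f 7 6 5
f 8 6 7
f 10 9 12
f 10 12 11
f 12 9 13
f 12 13 11
f 13 9 14
f 13 14 11
f 14 9 15
f 14 15 11
f 15 9 16
f 15 16 11
f 16 9 17
f 16 17 11
f 17 9 18
f 17 18 11
f 18 9 19
f 18 19 11
f 19 9 20
f 19 20 11
f 20 9 21
f 20 21 11
f 21 9 22
f 21 22 11
f 22 9 10
f 22 10 11



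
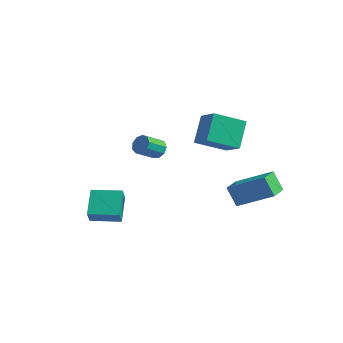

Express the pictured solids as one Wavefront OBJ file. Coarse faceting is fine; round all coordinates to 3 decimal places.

v -3.312 -3.133 -2.991
v -4.087 -2.038 -2.03
v -2.003 -2.249 -2.941
v -2.778 -1.155 -1.98
v -3.022 -3.605 -2.22
v -3.797 -2.511 -1.259
v -1.713 -2.722 -2.17
v -2.488 -1.627 -1.209
v 1.662 1.297 -0.716
v 3.362 2.07 0.29
v 1.237 2.536 -0.948
v 2.936 3.308 0.057
v 2.284 1.312 -1.777
v 3.983 2.084 -0.772
v 1.858 2.55 -2.01
v 3.558 3.323 -1.004
v 1.27 -3.257 3.629
v 1.481 -3.014 4.088
v 1.24 -3.94 4.689
v 1.03 -4.183 4.231
v 1.107 -2.936 4.058
v 0.866 -3.862 4.659
v 0.809 -3.008 3.827
v 0.569 -3.934 4.429
v 0.728 -3.197 3.504
v 0.487 -4.123 4.106
v 0.9 -3.414 3.24
v 0.659 -4.34 3.841
v 1.245 -3.557 3.157
v 1.005 -4.483 3.759
v 1.603 -3.56 3.296
v 1.362 -4.486 3.897
v 1.804 -3.421 3.59
v 1.564 -4.347 4.192
v 1.756 -3.205 3.903
v 1.516 -4.131 4.505
v 0.844 0.76 2.499
v 0.415 1.794 3.818
v -0.316 1.176 1.795
v -0.746 2.21 3.113
v 1.786 2.11 1.747
v 1.356 3.144 3.065
v 0.625 2.526 1.042
v 0.196 3.56 2.361
f 2 4 1
f 5 2 1
f 1 4 3
f 3 5 1
f 2 8 4
f 6 2 5
f 6 8 2
f 4 8 3
f 7 5 3
f 3 8 7
f 7 6 5
f 8 6 7
f 10 12 9
f 13 10 9
f 9 12 11
f 11 13 9
f 10 16 12
f 14 10 13
f 14 16 10
f 12 16 11
f 15 13 11
f 11 16 15
f 15 14 13
f 16 14 15
f 18 17 21
f 18 21 19
f 19 21 22
f 19 22 20
f 21 17 23
f 21 23 22
f 22 23 24
f 22 24 20
f 23 17 25
f 23 25 24
f 24 25 26
f 24 26 20
f 25 17 27
f 25 27 26
f 26 27 28
f 26 28 20
f 27 17 29
f 27 29 28
f 28 29 30
f 28 30 20
f 29 17 31
f 29 31 30
f 30 31 32
f 30 32 20
f 31 17 33
f 31 33 32
f 32 33 34
f 32 34 20
f 33 17 35
f 33 35 34
f 34 35 36
f 34 36 20
f 35 17 18
f 35 18 36
f 36 18 19
f 36 19 20
f 38 40 37
f 41 38 37
f 37 40 39
f 39 41 37
f 38 44 40
f 42 38 41
f 42 44 38
f 40 44 39
f 43 41 39
f 39 44 43
f 43 42 41
f 44 42 43



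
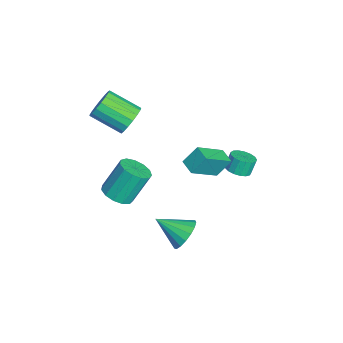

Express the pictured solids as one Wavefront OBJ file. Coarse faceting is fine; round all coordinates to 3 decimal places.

v 0.97 -3.7 -2.269
v 1.878 -3.938 -1.926
v 1.458 -2.859 -0.067
v 0.55 -2.62 -0.411
v 1.935 -3.448 -2.197
v 1.515 -2.369 -0.338
v 1.686 -3.037 -2.492
v 1.266 -1.958 -0.633
v 1.209 -2.837 -2.716
v 0.789 -1.758 -0.857
v 0.656 -2.911 -2.798
v 0.236 -1.832 -0.939
v 0.203 -3.235 -2.712
v -0.217 -2.156 -0.854
v -0.006 -3.706 -2.486
v -0.426 -2.627 -0.627
v 0.094 -4.176 -2.191
v -0.326 -3.097 -0.332
v 0.473 -4.494 -1.921
v 0.052 -3.415 -0.062
v 1.009 -4.56 -1.761
v 0.589 -3.481 0.098
v 1.533 -4.353 -1.763
v 1.113 -3.274 0.096
v -1.323 3.229 -2.821
v -0.867 3.866 -2.921
v -1.141 4.209 -1.978
v -1.597 3.571 -1.879
v -1.203 3.973 -3.057
v -1.477 4.316 -2.114
v -1.567 3.909 -3.14
v -1.841 4.252 -2.197
v -1.874 3.69 -3.149
v -2.148 4.033 -2.206
v -2.056 3.365 -3.084
v -2.33 3.707 -2.141
v -2.069 3.008 -2.958
v -2.343 3.351 -2.015
v -1.912 2.702 -2.801
v -2.186 3.045 -1.858
v -1.62 2.517 -2.649
v -1.893 2.86 -1.706
v -1.259 2.495 -2.536
v -1.533 2.837 -1.593
v -0.914 2.641 -2.489
v -1.188 2.983 -1.546
v -0.662 2.921 -2.518
v -0.936 3.264 -1.575
v -0.561 3.272 -2.616
v -0.835 3.615 -1.673
v -0.636 3.613 -2.762
v -0.909 3.956 -1.819
v 0.433 1.369 -0.415
v 0.268 2.185 0.648
v 1.318 1.776 -0.59
v 1.153 2.592 0.473
v 1.367 -0.112 0.867
v 1.202 0.704 1.93
v 2.252 0.295 0.692
v 2.087 1.111 1.755
v -3.114 -2.692 0.416
v -2.737 -2.348 1.299
v -3.508 -4.083 2.306
v -3.886 -4.428 1.424
v -3.186 -2.158 1.282
v -3.958 -3.893 2.289
v -3.619 -2.09 1.067
v -4.391 -3.826 2.074
v -3.936 -2.161 0.702
v -4.708 -3.896 1.71
v -4.065 -2.353 0.272
v -4.837 -4.088 1.28
v -3.976 -2.623 -0.124
v -4.748 -4.358 0.883
v -3.69 -2.909 -0.397
v -4.461 -4.644 0.61
v -3.271 -3.145 -0.484
v -4.043 -4.881 0.523
v -2.817 -3.277 -0.364
v -3.589 -5.013 0.643
v -2.431 -3.276 -0.066
v -3.202 -5.012 0.941
v -2.201 -3.141 0.343
v -2.973 -4.876 1.35
v -2.18 -2.903 0.769
v -2.952 -4.638 1.776
v -2.374 -2.616 1.114
v -3.145 -4.352 2.121
v 3.252 -0.096 -3.916
v 3.934 0.168 -3.135
v 2.708 -1.684 -2.904
v 3.499 0.402 -3.002
v 3.007 0.522 -3.078
v 2.571 0.501 -3.346
v 2.291 0.342 -3.744
v 2.231 0.084 -4.182
v 2.405 -0.216 -4.559
v 2.773 -0.488 -4.789
v 3.251 -0.671 -4.818
v 3.729 -0.721 -4.641
v 4.097 -0.629 -4.298
v 4.272 -0.414 -3.867
v 4.213 -0.127 -3.447
f 2 1 5
f 2 5 3
f 3 5 6
f 3 6 4
f 5 1 7
f 5 7 6
f 6 7 8
f 6 8 4
f 7 1 9
f 7 9 8
f 8 9 10
f 8 10 4
f 9 1 11
f 9 11 10
f 10 11 12
f 10 12 4
f 11 1 13
f 11 13 12
f 12 13 14
f 12 14 4
f 13 1 15
f 13 15 14
f 14 15 16
f 14 16 4
f 15 1 17
f 15 17 16
f 16 17 18
f 16 18 4
f 17 1 19
f 17 19 18
f 18 19 20
f 18 20 4
f 19 1 21
f 19 21 20
f 20 21 22
f 20 22 4
f 21 1 23
f 21 23 22
f 22 23 24
f 22 24 4
f 23 1 2
f 23 2 24
f 24 2 3
f 24 3 4
f 26 25 29
f 26 29 27
f 27 29 30
f 27 30 28
f 29 25 31
f 29 31 30
f 30 31 32
f 30 32 28
f 31 25 33
f 31 33 32
f 32 33 34
f 32 34 28
f 33 25 35
f 33 35 34
f 34 35 36
f 34 36 28
f 35 25 37
f 35 37 36
f 36 37 38
f 36 38 28
f 37 25 39
f 37 39 38
f 38 39 40
f 38 40 28
f 39 25 41
f 39 41 40
f 40 41 42
f 40 42 28
f 41 25 43
f 41 43 42
f 42 43 44
f 42 44 28
f 43 25 45
f 43 45 44
f 44 45 46
f 44 46 28
f 45 25 47
f 45 47 46
f 46 47 48
f 46 48 28
f 47 25 49
f 47 49 48
f 48 49 50
f 48 50 28
f 49 25 51
f 49 51 50
f 50 51 52
f 50 52 28
f 51 25 26
f 51 26 52
f 52 26 27
f 52 27 28
f 54 56 53
f 57 54 53
f 53 56 55
f 55 57 53
f 54 60 56
f 58 54 57
f 58 60 54
f 56 60 55
f 59 57 55
f 55 60 59
f 59 58 57
f 60 58 59
f 62 61 65
f 62 65 63
f 63 65 66
f 63 66 64
f 65 61 67
f 65 67 66
f 66 67 68
f 66 68 64
f 67 61 69
f 67 69 68
f 68 69 70
f 68 70 64
f 69 61 71
f 69 71 70
f 70 71 72
f 70 72 64
f 71 61 73
f 71 73 72
f 72 73 74
f 72 74 64
f 73 61 75
f 73 75 74
f 74 75 76
f 74 76 64
f 75 61 77
f 75 77 76
f 76 77 78
f 76 78 64
f 77 61 79
f 77 79 78
f 78 79 80
f 78 80 64
f 79 61 81
f 79 81 80
f 80 81 82
f 80 82 64
f 81 61 83
f 81 83 82
f 82 83 84
f 82 84 64
f 83 61 85
f 83 85 84
f 84 85 86
f 84 86 64
f 85 61 87
f 85 87 86
f 86 87 88
f 86 88 64
f 87 61 62
f 87 62 88
f 88 62 63
f 88 63 64
f 90 89 92
f 90 92 91
f 92 89 93
f 92 93 91
f 93 89 94
f 93 94 91
f 94 89 95
f 94 95 91
f 95 89 96
f 95 96 91
f 96 89 97
f 96 97 91
f 97 89 98
f 97 98 91
f 98 89 99
f 98 99 91
f 99 89 100
f 99 100 91
f 100 89 101
f 100 101 91
f 101 89 102
f 101 102 91
f 102 89 103
f 102 103 91
f 103 89 90
f 103 90 91



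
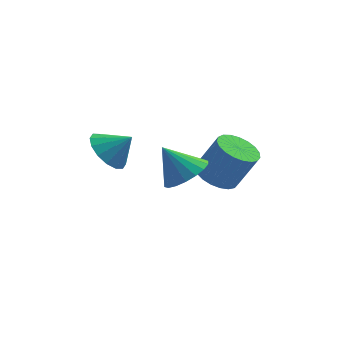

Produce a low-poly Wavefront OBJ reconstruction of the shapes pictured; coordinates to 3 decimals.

v 0.14 -0.351 0.885
v 0.824 -0.801 0.511
v 1.624 -0.839 2.022
v 0.94 -0.389 2.395
v 0.93 -0.445 0.464
v 1.73 -0.483 1.975
v 0.899 -0.073 0.489
v 1.699 -0.111 2
v 0.737 0.251 0.583
v 1.538 0.213 2.094
v 0.472 0.471 0.729
v 1.272 0.433 2.24
v 0.15 0.549 0.902
v 0.95 0.511 2.413
v -0.175 0.471 1.072
v 0.625 0.433 2.583
v -0.445 0.251 1.209
v 0.355 0.213 2.72
v -0.614 -0.073 1.291
v 0.187 -0.111 2.801
v -0.652 -0.445 1.302
v 0.148 -0.483 2.812
v -0.554 -0.801 1.241
v 0.246 -0.839 2.751
v -0.335 -1.079 1.118
v 0.465 -1.117 2.629
v -0.035 -1.231 0.955
v 0.765 -1.269 2.466
v 0.296 -1.231 0.78
v 1.096 -1.269 2.291
v 0.6 -1.079 0.623
v 1.4 -1.117 2.134
v -0.804 -3.809 3.193
v -0.225 -3.124 3.475
v -1.656 -3.571 4.367
v -0.5 -2.92 3.235
v -0.834 -2.892 2.986
v -1.163 -3.046 2.778
v -1.421 -3.351 2.652
v -1.556 -3.746 2.634
v -1.543 -4.154 2.726
v -1.382 -4.493 2.911
v -1.108 -4.697 3.152
v -0.773 -4.725 3.401
v -0.444 -4.571 3.609
v -0.186 -4.266 3.734
v -0.051 -3.871 3.753
v -0.065 -3.463 3.66
v -3.608 -2.721 3.566
v -3.054 -3.128 2.939
v -2.752 -2.739 4.334
v -2.987 -2.655 2.876
v -3.087 -2.2 2.998
v -3.326 -1.885 3.272
v -3.641 -1.794 3.624
v -3.947 -1.951 3.961
v -4.162 -2.315 4.192
v -4.228 -2.787 4.255
v -4.128 -3.242 4.134
v -3.889 -3.557 3.86
v -3.574 -3.649 3.507
v -3.268 -3.492 3.17
f 2 1 5
f 2 5 3
f 3 5 6
f 3 6 4
f 5 1 7
f 5 7 6
f 6 7 8
f 6 8 4
f 7 1 9
f 7 9 8
f 8 9 10
f 8 10 4
f 9 1 11
f 9 11 10
f 10 11 12
f 10 12 4
f 11 1 13
f 11 13 12
f 12 13 14
f 12 14 4
f 13 1 15
f 13 15 14
f 14 15 16
f 14 16 4
f 15 1 17
f 15 17 16
f 16 17 18
f 16 18 4
f 17 1 19
f 17 19 18
f 18 19 20
f 18 20 4
f 19 1 21
f 19 21 20
f 20 21 22
f 20 22 4
f 21 1 23
f 21 23 22
f 22 23 24
f 22 24 4
f 23 1 25
f 23 25 24
f 24 25 26
f 24 26 4
f 25 1 27
f 25 27 26
f 26 27 28
f 26 28 4
f 27 1 29
f 27 29 28
f 28 29 30
f 28 30 4
f 29 1 31
f 29 31 30
f 30 31 32
f 30 32 4
f 31 1 2
f 31 2 32
f 32 2 3
f 32 3 4
f 34 33 36
f 34 36 35
f 36 33 37
f 36 37 35
f 37 33 38
f 37 38 35
f 38 33 39
f 38 39 35
f 39 33 40
f 39 40 35
f 40 33 41
f 40 41 35
f 41 33 42
f 41 42 35
f 42 33 43
f 42 43 35
f 43 33 44
f 43 44 35
f 44 33 45
f 44 45 35
f 45 33 46
f 45 46 35
f 46 33 47
f 46 47 35
f 47 33 48
f 47 48 35
f 48 33 34
f 48 34 35
f 50 49 52
f 50 52 51
f 52 49 53
f 52 53 51
f 53 49 54
f 53 54 51
f 54 49 55
f 54 55 51
f 55 49 56
f 55 56 51
f 56 49 57
f 56 57 51
f 57 49 58
f 57 58 51
f 58 49 59
f 58 59 51
f 59 49 60
f 59 60 51
f 60 49 61
f 60 61 51
f 61 49 62
f 61 62 51
f 62 49 50
f 62 50 51



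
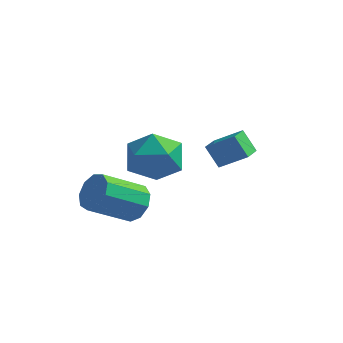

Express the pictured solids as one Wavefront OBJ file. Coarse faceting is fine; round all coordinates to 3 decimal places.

v -0.534 -0.009 0.196
v 0.005 0.015 0.787
v -1.046 -1.126 1.794
v -1.586 -1.151 1.204
v -0.364 0.414 0.854
v -1.415 -0.728 1.861
v -0.812 0.614 0.613
v -1.864 -0.527 1.62
v -1.131 0.523 0.177
v -2.182 -0.618 1.185
v -1.17 0.183 -0.249
v -2.222 -0.958 0.758
v -0.912 -0.247 -0.468
v -1.963 -1.389 0.54
v -0.477 -0.566 -0.375
v -1.528 -1.708 0.632
v -0.069 -0.625 -0.015
v -1.12 -1.766 0.992
v 0.121 -0.395 0.444
v -0.93 -1.536 1.451
v -1.58 3.997 1.025
v -0.846 3.934 0.067
v -1.554 2.046 1.173
v -0.82 1.983 0.215
v -0.415 2.442 1.258
v -0.431 3.648 1.166
v -1.969 2.332 0.074
v -1.985 3.538 -0.018
v -1.086 2.905 -0.521
v -0.125 2.973 0.211
v -2.275 3.007 1.029
v -1.314 3.075 1.761
v 1.675 0.828 3.13
v 2.664 0.995 3.807
v 1.652 1.651 2.961
v 2.64 1.817 3.638
v 2.24 0.683 2.342
v 3.228 0.849 3.019
v 2.216 1.505 2.173
v 3.205 1.672 2.85
f 2 1 5
f 2 5 3
f 3 5 6
f 3 6 4
f 5 1 7
f 5 7 6
f 6 7 8
f 6 8 4
f 7 1 9
f 7 9 8
f 8 9 10
f 8 10 4
f 9 1 11
f 9 11 10
f 10 11 12
f 10 12 4
f 11 1 13
f 11 13 12
f 12 13 14
f 12 14 4
f 13 1 15
f 13 15 14
f 14 15 16
f 14 16 4
f 15 1 17
f 15 17 16
f 16 17 18
f 16 18 4
f 17 1 19
f 17 19 18
f 18 19 20
f 18 20 4
f 19 1 2
f 19 2 20
f 20 2 3
f 20 3 4
f 21 32 26
f 21 26 22
f 21 22 28
f 21 28 31
f 21 31 32
f 22 26 30
f 26 32 25
f 32 31 23
f 31 28 27
f 28 22 29
f 24 30 25
f 24 25 23
f 24 23 27
f 24 27 29
f 24 29 30
f 25 30 26
f 23 25 32
f 27 23 31
f 29 27 28
f 30 29 22
f 34 36 33
f 37 34 33
f 33 36 35
f 35 37 33
f 34 40 36
f 38 34 37
f 38 40 34
f 36 40 35
f 39 37 35
f 35 40 39
f 39 38 37
f 40 38 39



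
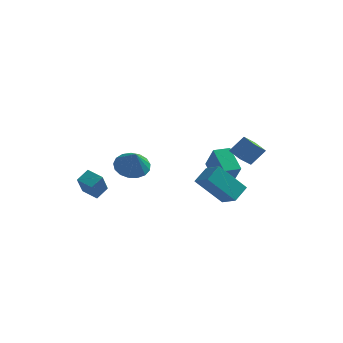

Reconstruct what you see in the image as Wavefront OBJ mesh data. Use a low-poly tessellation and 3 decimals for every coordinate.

v -1.639 -1.941 3.136
v -0.688 -1.829 2.847
v -1.201 -2.639 4.304
v -0.773 -1.44 3.112
v -1.057 -1.165 3.382
v -1.474 -1.068 3.596
v -1.929 -1.171 3.704
v -2.317 -1.45 3.683
v -2.55 -1.842 3.536
v -2.574 -2.256 3.297
v -2.383 -2.598 3.021
v -2.022 -2.789 2.772
v -1.573 -2.786 2.606
v -1.139 -2.589 2.561
v -0.82 -2.244 2.648
v 2.247 -0.985 2.169
v 2.627 -0.043 2.769
v 1.324 -0.226 1.563
v 1.705 0.716 2.163
v 3.675 -0.536 0.557
v 4.056 0.406 1.157
v 2.753 0.223 -0.049
v 3.133 1.165 0.551
v 1.812 2.523 0.124
v 0.883 3.665 1.107
v 2.597 3.174 0.109
v 1.668 4.316 1.092
v 2.452 1.784 1.588
v 1.523 2.926 2.571
v 3.237 2.435 1.573
v 2.308 3.577 2.556
v 3.461 1.17 2.906
v 4.164 1.647 3.851
v 2.696 1.834 3.141
v 3.398 2.311 4.085
v 3.902 1.929 2.195
v 4.604 2.406 3.139
v 3.136 2.593 2.429
v 3.839 3.07 3.374
v -4.475 -1.817 0.789
v -4.416 -2.833 2.1
v -4.089 -1.148 1.289
v -4.03 -2.165 2.6
v -3.55 -2.135 0.5
v -3.491 -3.152 1.811
v -3.164 -1.467 1
v -3.105 -2.483 2.311
f 2 1 4
f 2 4 3
f 4 1 5
f 4 5 3
f 5 1 6
f 5 6 3
f 6 1 7
f 6 7 3
f 7 1 8
f 7 8 3
f 8 1 9
f 8 9 3
f 9 1 10
f 9 10 3
f 10 1 11
f 10 11 3
f 11 1 12
f 11 12 3
f 12 1 13
f 12 13 3
f 13 1 14
f 13 14 3
f 14 1 15
f 14 15 3
f 15 1 2
f 15 2 3
f 17 19 16
f 20 17 16
f 16 19 18
f 18 20 16
f 17 23 19
f 21 17 20
f 21 23 17
f 19 23 18
f 22 20 18
f 18 23 22
f 22 21 20
f 23 21 22
f 25 27 24
f 28 25 24
f 24 27 26
f 26 28 24
f 25 31 27
f 29 25 28
f 29 31 25
f 27 31 26
f 30 28 26
f 26 31 30
f 30 29 28
f 31 29 30
f 33 35 32
f 36 33 32
f 32 35 34
f 34 36 32
f 33 39 35
f 37 33 36
f 37 39 33
f 35 39 34
f 38 36 34
f 34 39 38
f 38 37 36
f 39 37 38
f 41 43 40
f 44 41 40
f 40 43 42
f 42 44 40
f 41 47 43
f 45 41 44
f 45 47 41
f 43 47 42
f 46 44 42
f 42 47 46
f 46 45 44
f 47 45 46



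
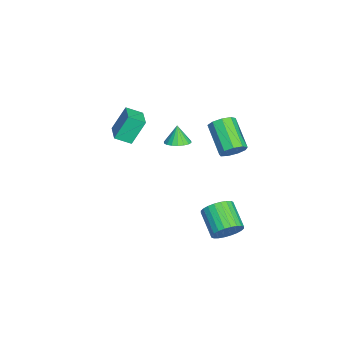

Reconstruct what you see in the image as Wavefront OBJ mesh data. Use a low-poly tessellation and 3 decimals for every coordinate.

v -0.724 3.491 -1.429
v -0.211 2.985 -0.96
v -1.942 2.243 0.137
v -2.456 2.749 -0.331
v -0.269 3.508 -0.699
v -2.001 2.767 0.398
v -0.541 4.024 -0.779
v -2.273 3.282 0.318
v -0.899 4.29 -1.163
v -2.63 3.548 -0.066
v -1.174 4.182 -1.672
v -2.906 3.44 -0.574
v -1.24 3.751 -2.066
v -2.971 3.009 -0.969
v -1.064 3.198 -2.162
v -2.795 2.456 -1.065
v -0.729 2.782 -1.915
v -2.46 2.04 -0.818
v -0.392 2.698 -1.441
v -2.124 1.956 -0.343
v -4.671 -1.939 -1.627
v -4.585 -2.949 -1.083
v -3.332 -1.68 -1.356
v -3.247 -2.69 -0.812
v -4.193 -2.75 -3.208
v -4.108 -3.76 -2.664
v -2.855 -2.491 -2.937
v -2.769 -3.501 -2.393
v 4.318 3.346 -4.039
v 4.828 3.181 -3.23
v 3.351 2.529 -2.433
v 2.842 2.694 -3.241
v 4.705 3.534 -3.169
v 3.228 2.882 -2.372
v 4.523 3.858 -3.24
v 3.047 3.206 -2.443
v 4.31 4.104 -3.434
v 2.834 3.452 -2.637
v 4.098 4.235 -3.719
v 2.622 3.583 -2.922
v 3.92 4.23 -4.053
v 2.444 3.578 -3.256
v 3.802 4.091 -4.384
v 2.326 3.439 -3.587
v 3.763 3.839 -4.663
v 2.287 3.186 -3.866
v 3.809 3.511 -4.847
v 2.332 2.859 -4.05
v 3.932 3.158 -4.908
v 2.455 2.506 -4.111
v 4.113 2.834 -4.837
v 2.637 2.182 -4.04
v 4.326 2.588 -4.643
v 2.85 1.936 -3.846
v 4.538 2.457 -4.358
v 3.062 1.805 -3.561
v 4.716 2.462 -4.024
v 3.24 1.81 -3.227
v 4.834 2.601 -3.693
v 3.358 1.949 -2.896
v 4.873 2.854 -3.414
v 3.397 2.201 -2.617
v -1.171 0.287 -1.145
v -0.491 -0.013 -0.85
v -1.669 0.233 -0.055
v -0.446 0.338 -0.812
v -0.545 0.679 -0.84
v -0.767 0.943 -0.929
v -1.07 1.076 -1.06
v -1.393 1.053 -1.208
v -1.672 0.879 -1.344
v -1.852 0.587 -1.441
v -1.897 0.236 -1.479
v -1.798 -0.105 -1.451
v -1.575 -0.368 -1.362
v -1.273 -0.502 -1.231
v -0.95 -0.479 -1.082
v -0.671 -0.304 -0.947
f 2 1 5
f 2 5 3
f 3 5 6
f 3 6 4
f 5 1 7
f 5 7 6
f 6 7 8
f 6 8 4
f 7 1 9
f 7 9 8
f 8 9 10
f 8 10 4
f 9 1 11
f 9 11 10
f 10 11 12
f 10 12 4
f 11 1 13
f 11 13 12
f 12 13 14
f 12 14 4
f 13 1 15
f 13 15 14
f 14 15 16
f 14 16 4
f 15 1 17
f 15 17 16
f 16 17 18
f 16 18 4
f 17 1 19
f 17 19 18
f 18 19 20
f 18 20 4
f 19 1 2
f 19 2 20
f 20 2 3
f 20 3 4
f 22 24 21
f 25 22 21
f 21 24 23
f 23 25 21
f 22 28 24
f 26 22 25
f 26 28 22
f 24 28 23
f 27 25 23
f 23 28 27
f 27 26 25
f 28 26 27
f 30 29 33
f 30 33 31
f 31 33 34
f 31 34 32
f 33 29 35
f 33 35 34
f 34 35 36
f 34 36 32
f 35 29 37
f 35 37 36
f 36 37 38
f 36 38 32
f 37 29 39
f 37 39 38
f 38 39 40
f 38 40 32
f 39 29 41
f 39 41 40
f 40 41 42
f 40 42 32
f 41 29 43
f 41 43 42
f 42 43 44
f 42 44 32
f 43 29 45
f 43 45 44
f 44 45 46
f 44 46 32
f 45 29 47
f 45 47 46
f 46 47 48
f 46 48 32
f 47 29 49
f 47 49 48
f 48 49 50
f 48 50 32
f 49 29 51
f 49 51 50
f 50 51 52
f 50 52 32
f 51 29 53
f 51 53 52
f 52 53 54
f 52 54 32
f 53 29 55
f 53 55 54
f 54 55 56
f 54 56 32
f 55 29 57
f 55 57 56
f 56 57 58
f 56 58 32
f 57 29 59
f 57 59 58
f 58 59 60
f 58 60 32
f 59 29 61
f 59 61 60
f 60 61 62
f 60 62 32
f 61 29 30
f 61 30 62
f 62 30 31
f 62 31 32
f 64 63 66
f 64 66 65
f 66 63 67
f 66 67 65
f 67 63 68
f 67 68 65
f 68 63 69
f 68 69 65
f 69 63 70
f 69 70 65
f 70 63 71
f 70 71 65
f 71 63 72
f 71 72 65
f 72 63 73
f 72 73 65
f 73 63 74
f 73 74 65
f 74 63 75
f 74 75 65
f 75 63 76
f 75 76 65
f 76 63 77
f 76 77 65
f 77 63 78
f 77 78 65
f 78 63 64
f 78 64 65



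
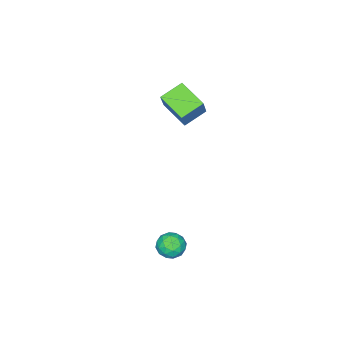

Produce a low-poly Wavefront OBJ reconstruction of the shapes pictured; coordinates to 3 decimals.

v 3.28 1.509 -2.473
v 3.56 1.8 -1.896
v 3.24 0.5 -1.944
v 3.52 0.791 -1.367
v 2.865 0.96 -1.564
v 2.89 1.583 -1.891
v 3.91 0.717 -1.949
v 3.935 1.34 -2.276
v 3.95 1.31 -1.572
v 3.304 1.461 -1.334
v 3.496 0.839 -2.506
v 2.85 0.99 -2.268
v 3.424 1.743 -2.231
v 3.376 0.557 -1.609
v 2.991 0.656 -1.725
v 3.156 0.827 -1.386
v 3.03 1.616 -2.228
v 3.194 1.787 -1.888
v 2.786 1.293 -1.694
v 3.606 0.513 -1.952
v 3.77 0.684 -1.612
v 3.644 1.473 -2.454
v 3.809 1.644 -2.115
v 4.014 1.007 -2.146
v 3.817 1.626 -1.701
v 3.794 1.033 -1.391
v 4.023 0.989 -1.733
v 4.038 1.356 -1.925
v 3.438 1.715 -1.561
v 3.414 1.121 -1.251
v 3.029 1.221 -1.367
v 3.044 1.587 -1.558
v 3.667 1.427 -1.371
v 3.386 1.179 -2.589
v 3.362 0.585 -2.279
v 3.756 0.713 -2.282
v 3.771 1.079 -2.473
v 3.006 1.267 -2.449
v 2.983 0.674 -2.139
v 2.762 0.944 -1.915
v 2.777 1.311 -2.107
v 3.133 0.873 -2.469
v -0.461 -1.321 2.308
v -0.632 -2.664 2.905
v -1.499 -0.963 2.816
v -1.67 -2.306 3.413
v 0.29 -0.874 3.527
v 0.119 -2.217 4.124
v -0.748 -0.516 4.035
v -0.919 -1.859 4.632
f 1 38 17
f 38 12 41
f 17 41 6
f 38 41 17
f 1 17 13
f 17 6 18
f 13 18 2
f 17 18 13
f 1 13 22
f 13 2 23
f 22 23 8
f 13 23 22
f 1 22 34
f 22 8 37
f 34 37 11
f 22 37 34
f 1 34 38
f 34 11 42
f 38 42 12
f 34 42 38
f 2 18 29
f 18 6 32
f 29 32 10
f 18 32 29
f 6 41 19
f 41 12 40
f 19 40 5
f 41 40 19
f 12 42 39
f 42 11 35
f 39 35 3
f 42 35 39
f 11 37 36
f 37 8 24
f 36 24 7
f 37 24 36
f 8 23 28
f 23 2 25
f 28 25 9
f 23 25 28
f 4 30 16
f 30 10 31
f 16 31 5
f 30 31 16
f 4 16 14
f 16 5 15
f 14 15 3
f 16 15 14
f 4 14 21
f 14 3 20
f 21 20 7
f 14 20 21
f 4 21 26
f 21 7 27
f 26 27 9
f 21 27 26
f 4 26 30
f 26 9 33
f 30 33 10
f 26 33 30
f 5 31 19
f 31 10 32
f 19 32 6
f 31 32 19
f 3 15 39
f 15 5 40
f 39 40 12
f 15 40 39
f 7 20 36
f 20 3 35
f 36 35 11
f 20 35 36
f 9 27 28
f 27 7 24
f 28 24 8
f 27 24 28
f 10 33 29
f 33 9 25
f 29 25 2
f 33 25 29
f 44 46 43
f 47 44 43
f 43 46 45
f 45 47 43
f 44 50 46
f 48 44 47
f 48 50 44
f 46 50 45
f 49 47 45
f 45 50 49
f 49 48 47
f 50 48 49



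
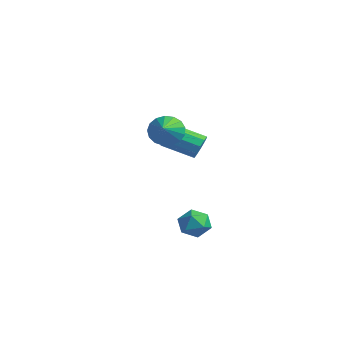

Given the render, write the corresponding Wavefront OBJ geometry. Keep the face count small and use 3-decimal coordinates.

v -0.81 0.772 0.566
v -0.398 0.69 1.211
v -1.699 -0.415 1.9
v -2.11 -0.332 1.254
v -0.686 1.064 1.268
v -1.987 -0.041 1.956
v -1.022 1.327 1.056
v -2.322 0.222 1.744
v -1.276 1.378 0.657
v -2.577 0.273 1.345
v -1.352 1.198 0.223
v -2.653 0.093 0.912
v -1.221 0.855 -0.08
v -2.522 -0.25 0.609
v -0.933 0.481 -0.136
v -2.234 -0.624 0.552
v -0.598 0.218 0.076
v -1.898 -0.887 0.764
v -0.343 0.167 0.475
v -1.644 -0.938 1.163
v -0.267 0.347 0.908
v -1.568 -0.758 1.597
v 1.071 -0.794 -4.115
v 1.839 -0.521 -3.677
v 0.861 -1.859 -3.083
v 1.629 -1.586 -2.645
v 0.881 -1.042 -2.65
v 1.01 -0.383 -3.288
v 1.69 -1.997 -3.472
v 1.819 -1.338 -4.11
v 2.221 -1.264 -3.28
v 1.721 -0.674 -2.772
v 0.979 -1.706 -3.988
v 0.479 -1.116 -3.48
v 1.296 -2.824 3.244
v 1.802 -2.834 2.487
v 2.464 -3.876 4.036
v 1.956 -2.493 2.711
v 1.959 -2.229 3.057
v 1.811 -2.101 3.446
v 1.544 -2.138 3.789
v 1.221 -2.333 4.006
v 0.915 -2.64 4.049
v 0.697 -2.989 3.908
v 0.615 -3.3 3.614
v 0.69 -3.503 3.236
v 0.904 -3.549 2.859
v 1.208 -3.43 2.57
v 1.532 -3.171 2.436
f 2 1 5
f 2 5 3
f 3 5 6
f 3 6 4
f 5 1 7
f 5 7 6
f 6 7 8
f 6 8 4
f 7 1 9
f 7 9 8
f 8 9 10
f 8 10 4
f 9 1 11
f 9 11 10
f 10 11 12
f 10 12 4
f 11 1 13
f 11 13 12
f 12 13 14
f 12 14 4
f 13 1 15
f 13 15 14
f 14 15 16
f 14 16 4
f 15 1 17
f 15 17 16
f 16 17 18
f 16 18 4
f 17 1 19
f 17 19 18
f 18 19 20
f 18 20 4
f 19 1 21
f 19 21 20
f 20 21 22
f 20 22 4
f 21 1 2
f 21 2 22
f 22 2 3
f 22 3 4
f 23 34 28
f 23 28 24
f 23 24 30
f 23 30 33
f 23 33 34
f 24 28 32
f 28 34 27
f 34 33 25
f 33 30 29
f 30 24 31
f 26 32 27
f 26 27 25
f 26 25 29
f 26 29 31
f 26 31 32
f 27 32 28
f 25 27 34
f 29 25 33
f 31 29 30
f 32 31 24
f 36 35 38
f 36 38 37
f 38 35 39
f 38 39 37
f 39 35 40
f 39 40 37
f 40 35 41
f 40 41 37
f 41 35 42
f 41 42 37
f 42 35 43
f 42 43 37
f 43 35 44
f 43 44 37
f 44 35 45
f 44 45 37
f 45 35 46
f 45 46 37
f 46 35 47
f 46 47 37
f 47 35 48
f 47 48 37
f 48 35 49
f 48 49 37
f 49 35 36
f 49 36 37

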